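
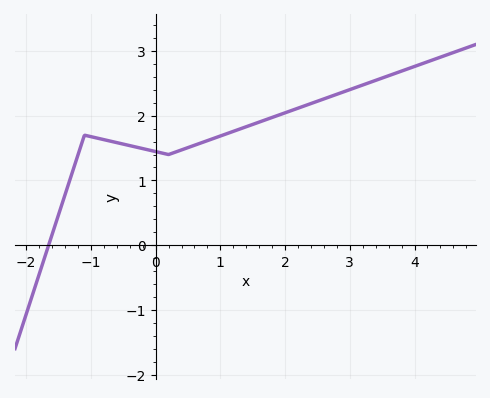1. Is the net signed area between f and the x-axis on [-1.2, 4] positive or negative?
positive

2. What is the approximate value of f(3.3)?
2.51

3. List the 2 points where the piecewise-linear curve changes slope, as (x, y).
(-1.1, 1.7); (0.2, 1.4)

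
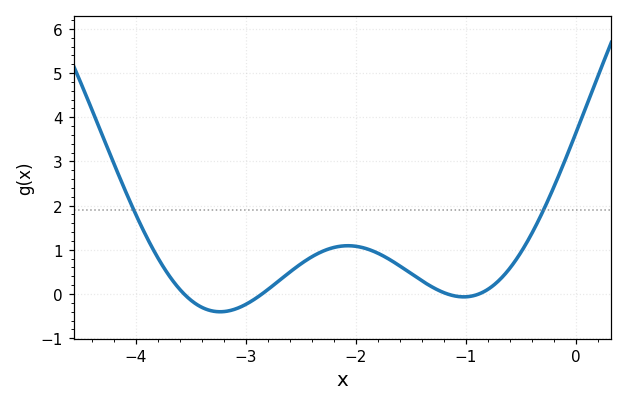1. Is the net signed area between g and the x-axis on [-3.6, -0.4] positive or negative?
positive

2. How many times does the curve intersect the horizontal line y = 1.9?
2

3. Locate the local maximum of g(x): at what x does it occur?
-2.07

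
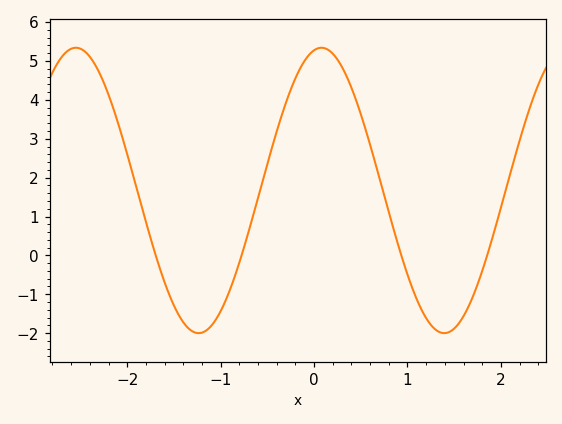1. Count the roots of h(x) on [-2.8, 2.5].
4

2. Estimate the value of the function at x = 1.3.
-1.91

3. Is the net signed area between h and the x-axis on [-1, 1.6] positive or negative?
positive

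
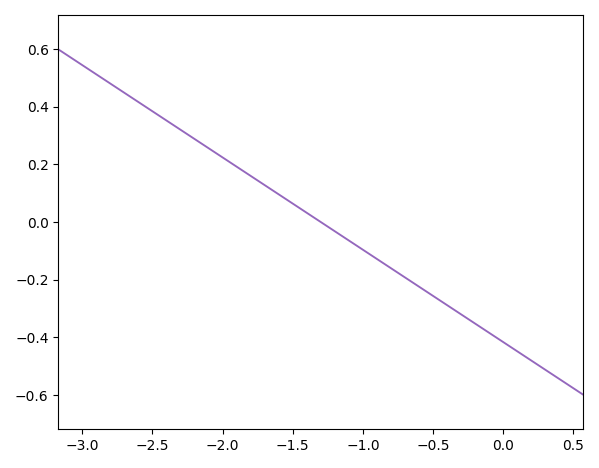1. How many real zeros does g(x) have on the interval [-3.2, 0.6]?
1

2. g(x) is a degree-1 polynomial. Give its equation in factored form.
y = -0.32(x + 1.3)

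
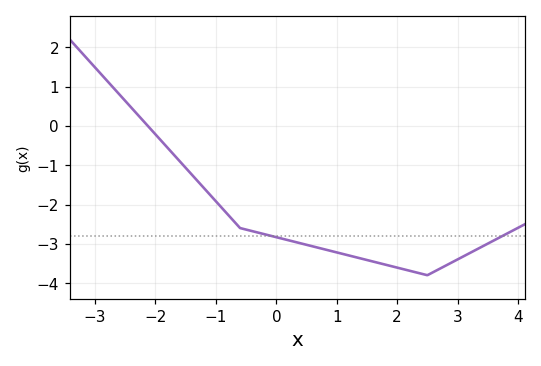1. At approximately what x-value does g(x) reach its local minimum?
2.5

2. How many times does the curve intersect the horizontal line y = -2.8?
2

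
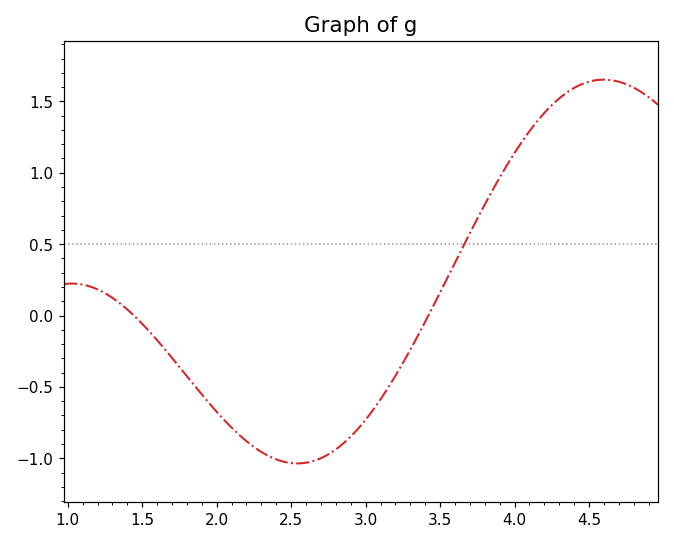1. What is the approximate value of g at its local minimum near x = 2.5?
-1.05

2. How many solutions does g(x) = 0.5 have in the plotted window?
1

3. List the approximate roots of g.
1.4, 3.4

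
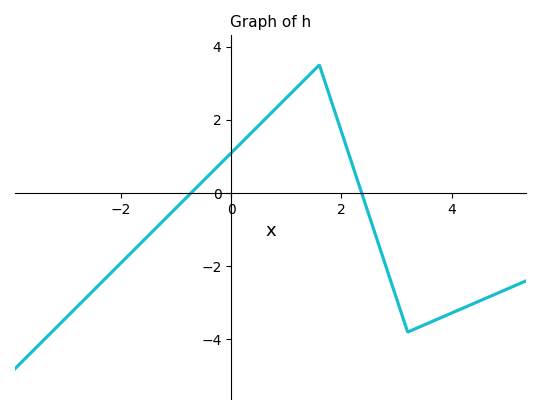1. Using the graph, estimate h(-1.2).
-0.8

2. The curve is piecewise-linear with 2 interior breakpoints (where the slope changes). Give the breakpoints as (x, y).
(1.6, 3.5); (3.2, -3.8)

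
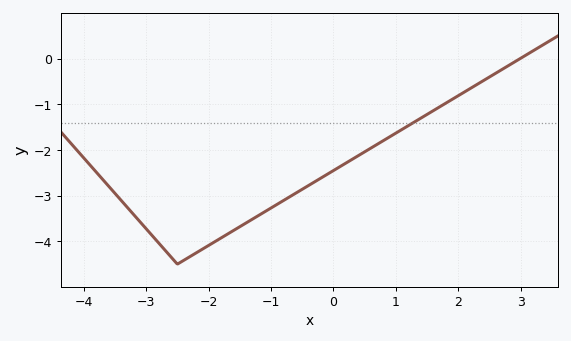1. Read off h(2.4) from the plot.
-0.485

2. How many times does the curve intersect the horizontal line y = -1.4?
1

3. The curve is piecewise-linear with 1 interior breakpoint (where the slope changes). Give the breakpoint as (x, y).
(-2.5, -4.5)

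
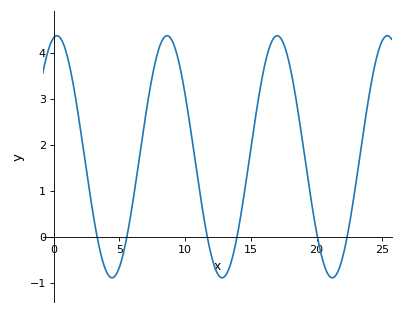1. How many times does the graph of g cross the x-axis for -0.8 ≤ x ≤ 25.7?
6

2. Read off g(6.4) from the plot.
1.47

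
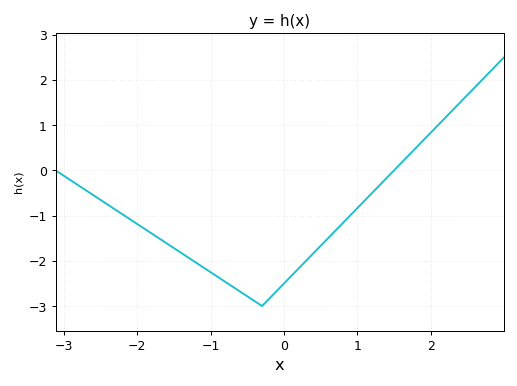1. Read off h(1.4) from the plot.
-0.2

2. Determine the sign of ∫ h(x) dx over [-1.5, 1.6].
negative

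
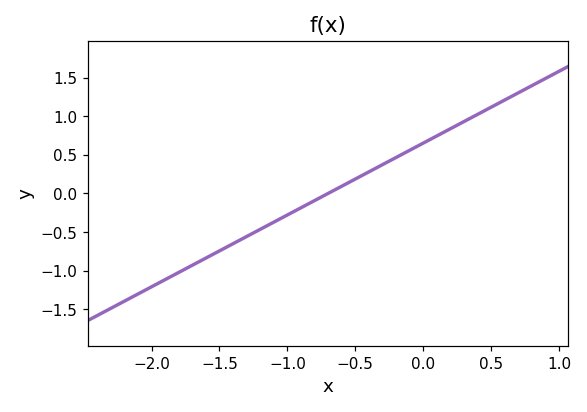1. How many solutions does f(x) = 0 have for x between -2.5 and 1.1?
1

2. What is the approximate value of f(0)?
0.65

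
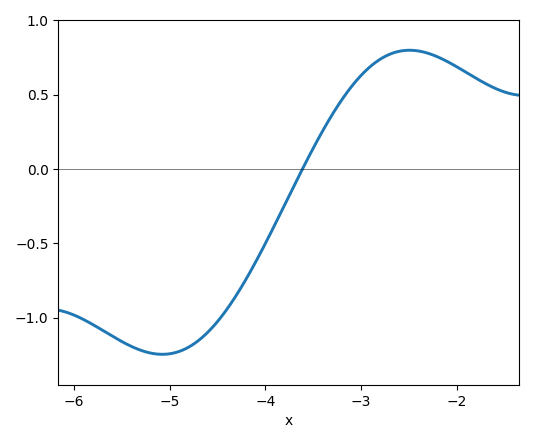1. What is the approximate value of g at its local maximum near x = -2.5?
0.8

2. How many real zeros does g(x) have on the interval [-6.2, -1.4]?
1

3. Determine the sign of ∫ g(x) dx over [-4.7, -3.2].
negative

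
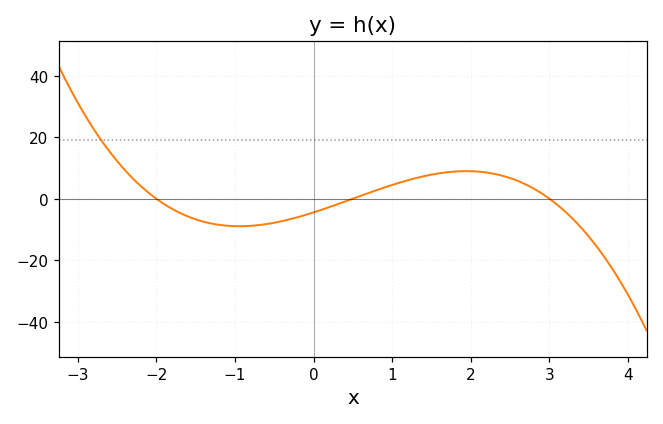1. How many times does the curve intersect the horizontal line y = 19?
1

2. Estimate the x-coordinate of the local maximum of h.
1.9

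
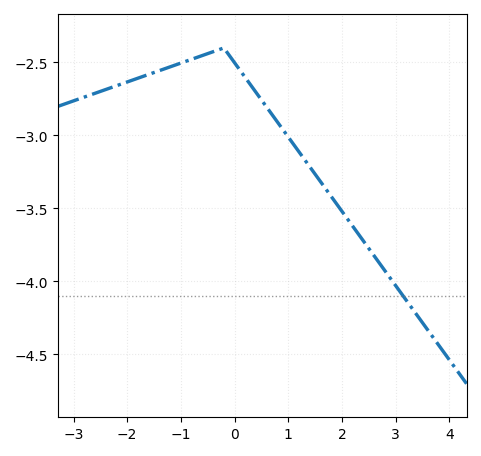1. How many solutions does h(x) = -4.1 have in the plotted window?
1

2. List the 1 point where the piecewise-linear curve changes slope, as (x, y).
(-0.2, -2.4)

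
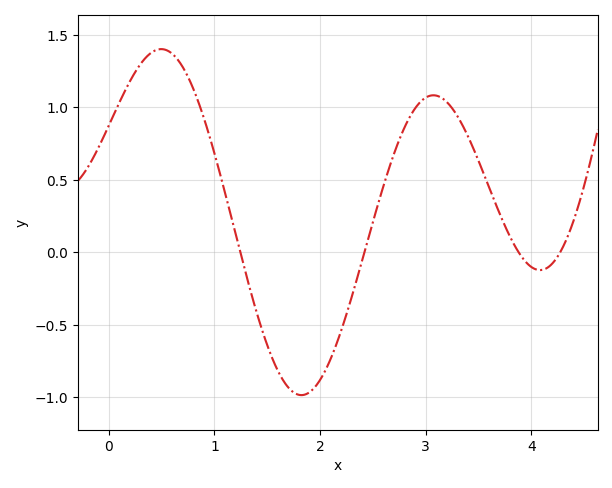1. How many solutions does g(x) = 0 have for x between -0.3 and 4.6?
4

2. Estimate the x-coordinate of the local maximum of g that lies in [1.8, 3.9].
3.07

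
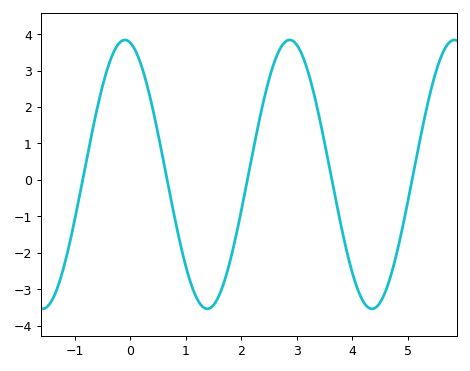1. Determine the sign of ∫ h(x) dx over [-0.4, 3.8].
positive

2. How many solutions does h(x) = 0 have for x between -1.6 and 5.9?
5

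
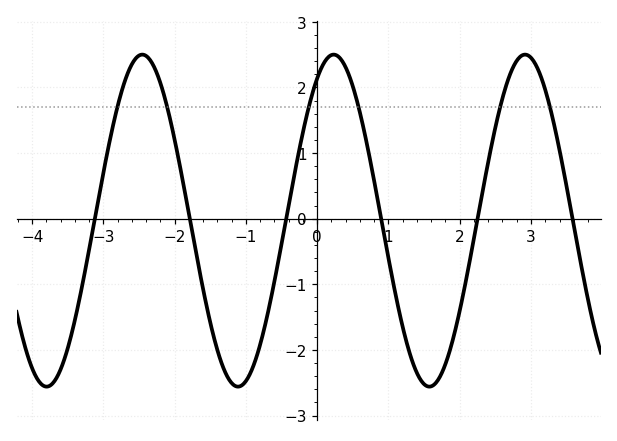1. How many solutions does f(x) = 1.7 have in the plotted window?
6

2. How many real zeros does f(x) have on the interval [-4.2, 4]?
6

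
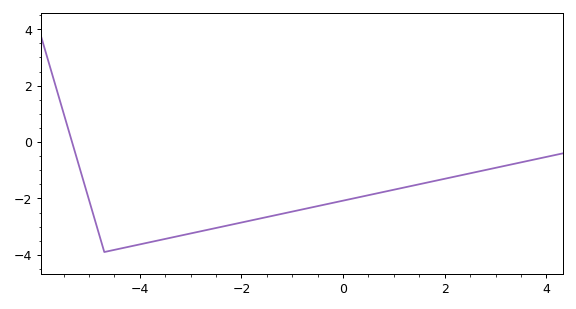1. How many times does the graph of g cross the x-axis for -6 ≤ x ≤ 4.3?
1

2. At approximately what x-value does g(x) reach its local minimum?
-4.6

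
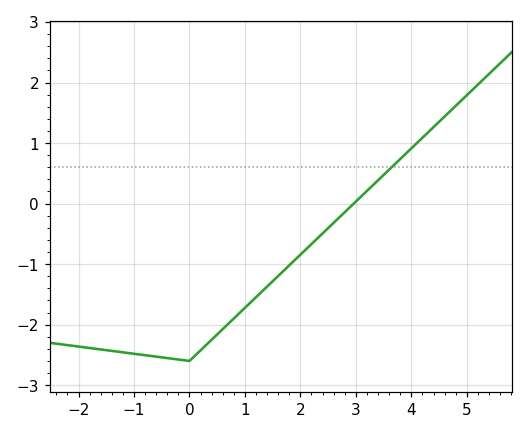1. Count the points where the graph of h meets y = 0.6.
1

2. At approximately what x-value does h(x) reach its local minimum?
0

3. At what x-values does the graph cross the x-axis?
3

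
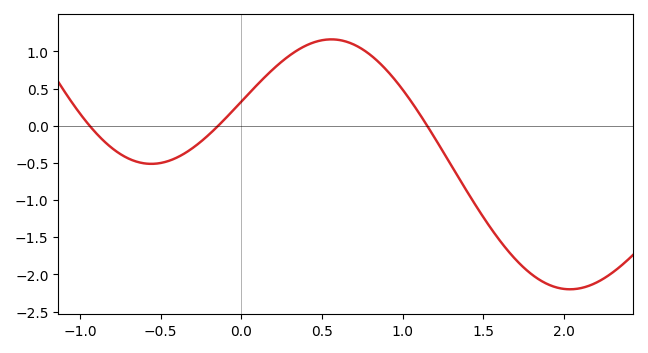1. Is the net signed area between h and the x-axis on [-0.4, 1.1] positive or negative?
positive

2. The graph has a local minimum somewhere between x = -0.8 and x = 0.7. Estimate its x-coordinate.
-0.557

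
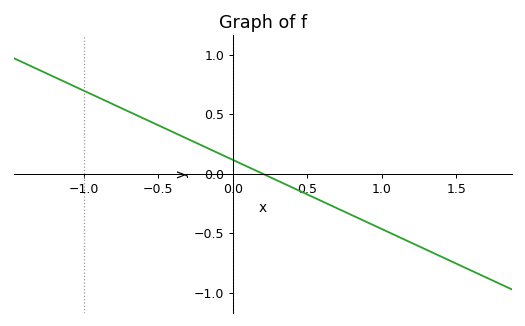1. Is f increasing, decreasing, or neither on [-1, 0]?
decreasing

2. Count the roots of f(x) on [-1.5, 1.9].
1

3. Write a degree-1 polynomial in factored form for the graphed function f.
y = -0.58(x - 0.2)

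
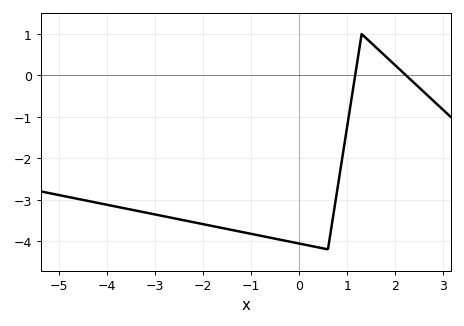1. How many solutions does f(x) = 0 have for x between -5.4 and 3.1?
2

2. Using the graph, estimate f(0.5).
-4.2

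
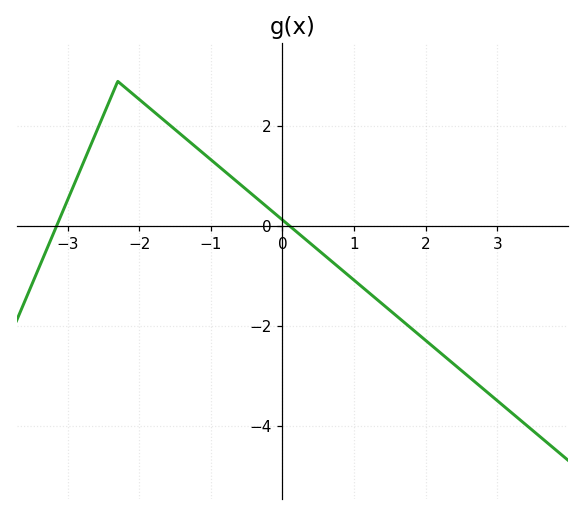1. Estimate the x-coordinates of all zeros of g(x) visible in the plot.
-3.2, 0.2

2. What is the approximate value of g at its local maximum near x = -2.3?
2.8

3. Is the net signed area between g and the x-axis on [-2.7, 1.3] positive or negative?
positive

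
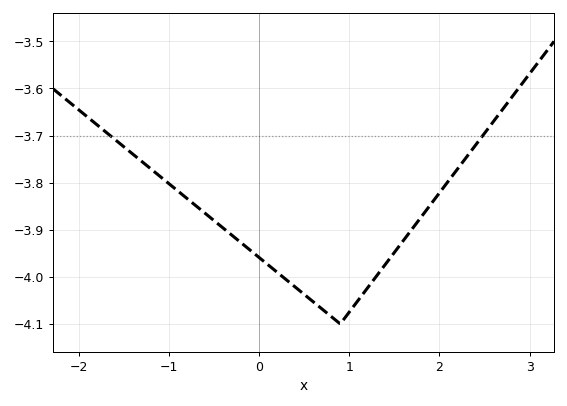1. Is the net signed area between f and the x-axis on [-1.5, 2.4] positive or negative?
negative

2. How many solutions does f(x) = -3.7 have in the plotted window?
2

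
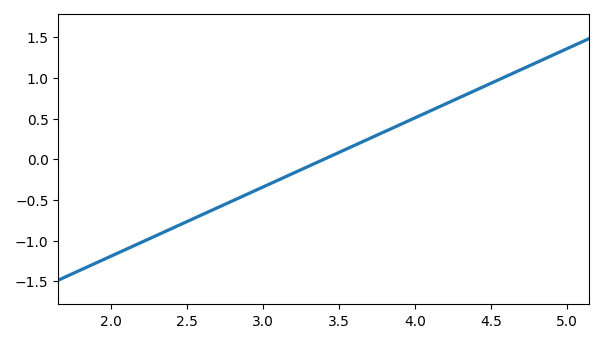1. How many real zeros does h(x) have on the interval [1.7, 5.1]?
1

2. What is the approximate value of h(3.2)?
-0.17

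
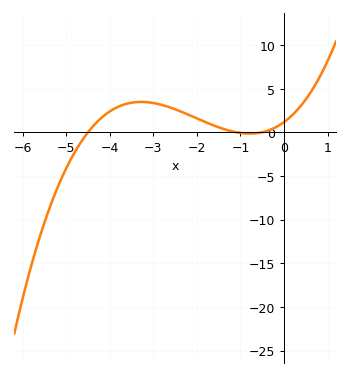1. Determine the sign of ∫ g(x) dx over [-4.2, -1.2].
positive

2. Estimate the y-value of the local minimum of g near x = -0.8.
-0.157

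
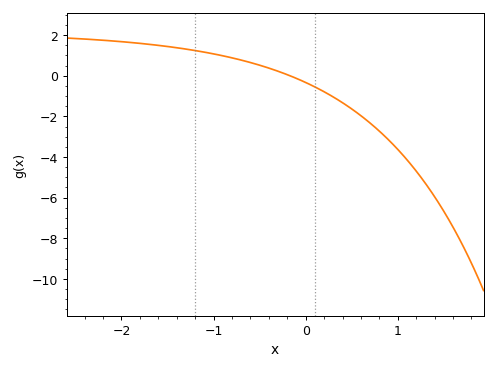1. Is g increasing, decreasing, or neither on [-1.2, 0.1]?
decreasing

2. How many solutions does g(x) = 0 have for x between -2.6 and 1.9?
1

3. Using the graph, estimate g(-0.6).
0.653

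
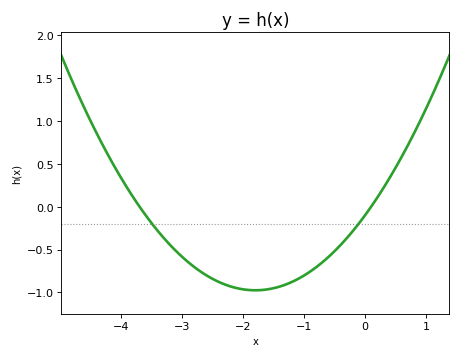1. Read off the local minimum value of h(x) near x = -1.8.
-0.975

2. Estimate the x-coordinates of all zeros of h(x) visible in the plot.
-3.7, 0.1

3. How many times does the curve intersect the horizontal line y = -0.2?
2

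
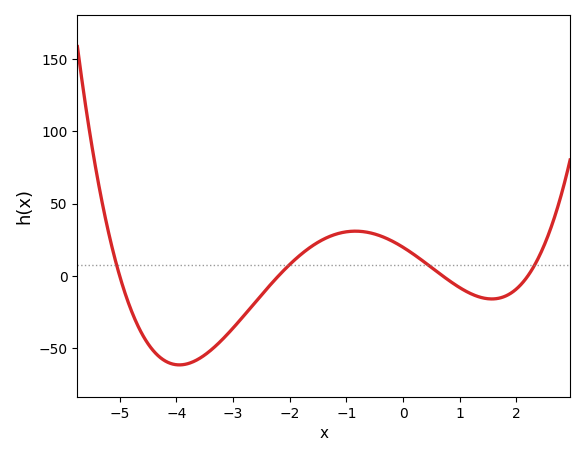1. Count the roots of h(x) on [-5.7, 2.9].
4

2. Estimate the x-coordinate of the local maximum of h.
-0.844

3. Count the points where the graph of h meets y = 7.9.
4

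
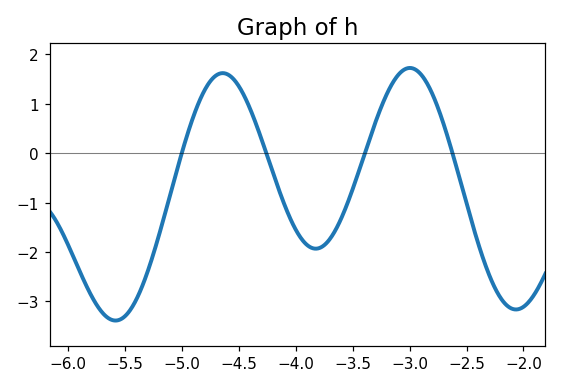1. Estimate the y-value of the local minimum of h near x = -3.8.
-1.93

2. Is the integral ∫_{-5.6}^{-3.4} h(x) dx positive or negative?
negative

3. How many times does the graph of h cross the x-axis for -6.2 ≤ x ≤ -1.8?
4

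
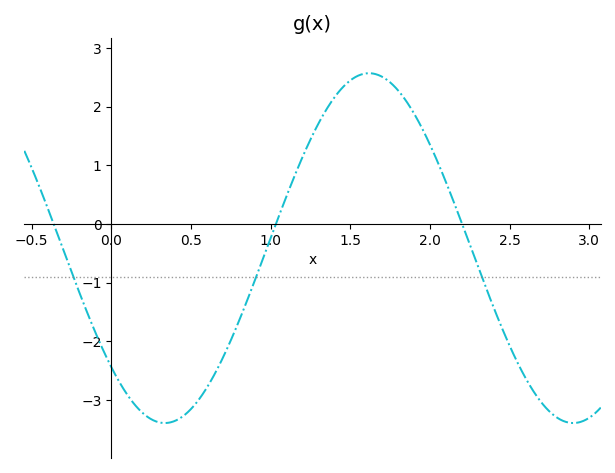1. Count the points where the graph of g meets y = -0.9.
3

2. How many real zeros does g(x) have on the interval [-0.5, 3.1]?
3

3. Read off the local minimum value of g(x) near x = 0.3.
-3.39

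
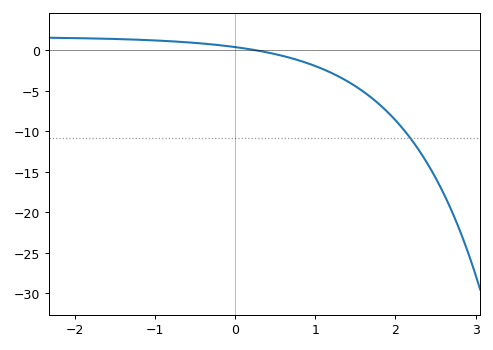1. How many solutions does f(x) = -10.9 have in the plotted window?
1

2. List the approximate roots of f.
0.3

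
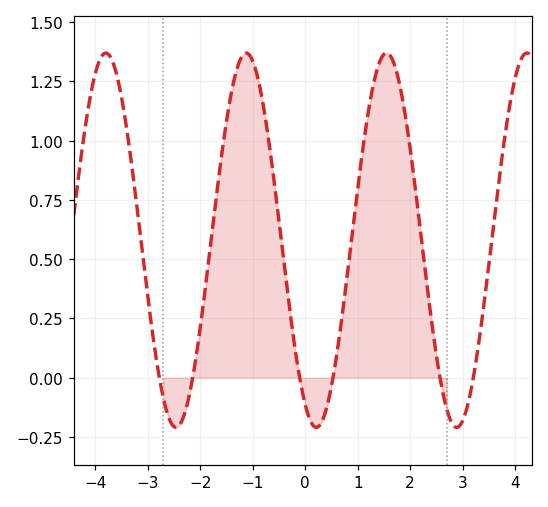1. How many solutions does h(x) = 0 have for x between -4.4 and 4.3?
6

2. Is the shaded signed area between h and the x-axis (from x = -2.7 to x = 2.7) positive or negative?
positive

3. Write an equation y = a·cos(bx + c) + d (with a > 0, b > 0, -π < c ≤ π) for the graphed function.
y = 0.79cos(2.35x + 2.64) + 0.58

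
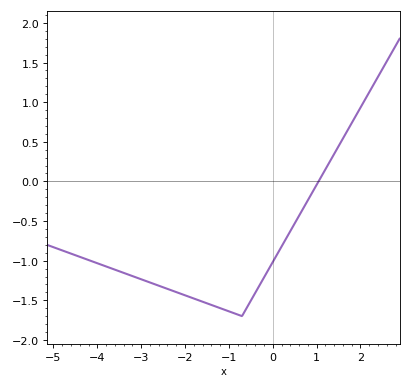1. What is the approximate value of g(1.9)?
0.833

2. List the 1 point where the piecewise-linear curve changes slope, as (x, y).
(-0.7, -1.7)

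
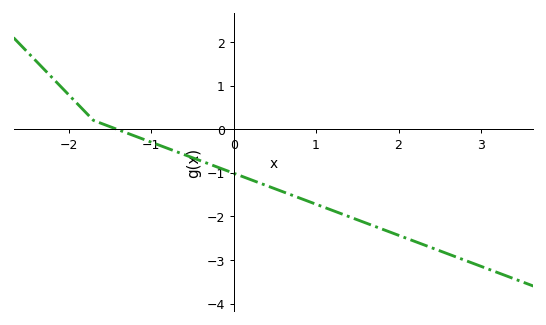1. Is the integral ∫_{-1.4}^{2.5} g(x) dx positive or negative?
negative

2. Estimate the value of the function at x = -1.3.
-0.085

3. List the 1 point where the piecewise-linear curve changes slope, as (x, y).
(-1.7, 0.2)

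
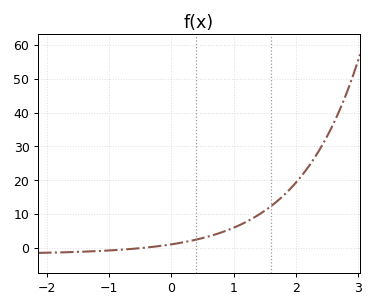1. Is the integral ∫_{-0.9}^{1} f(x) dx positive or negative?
positive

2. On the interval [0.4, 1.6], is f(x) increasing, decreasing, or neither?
increasing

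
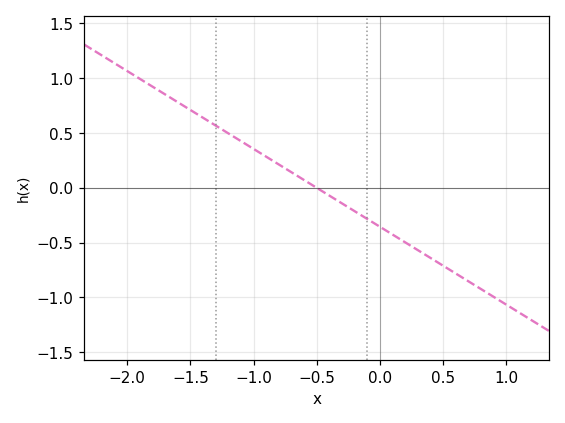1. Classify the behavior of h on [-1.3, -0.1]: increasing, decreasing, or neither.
decreasing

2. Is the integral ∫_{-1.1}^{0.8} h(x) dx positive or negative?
negative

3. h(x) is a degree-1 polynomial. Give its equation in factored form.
y = -0.71(x + 0.5)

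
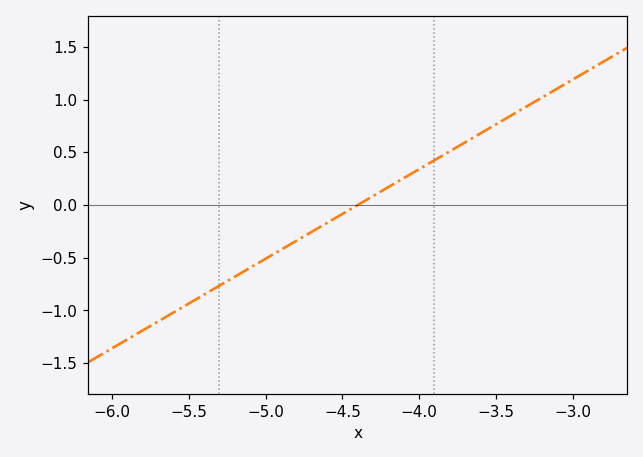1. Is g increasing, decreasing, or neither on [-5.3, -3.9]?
increasing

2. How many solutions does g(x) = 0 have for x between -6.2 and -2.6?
1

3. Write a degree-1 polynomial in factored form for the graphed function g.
y = 0.85(x + 4.4)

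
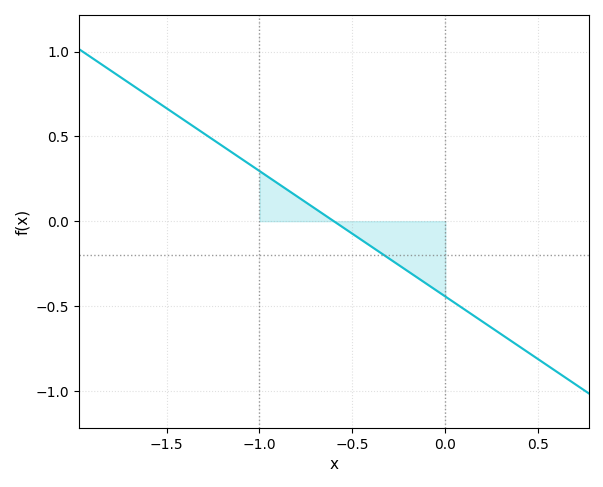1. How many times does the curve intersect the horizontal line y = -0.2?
1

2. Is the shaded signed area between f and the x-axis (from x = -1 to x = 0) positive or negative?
negative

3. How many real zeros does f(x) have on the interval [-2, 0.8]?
1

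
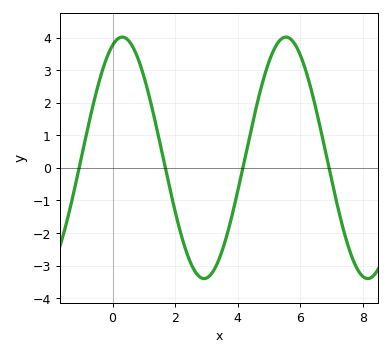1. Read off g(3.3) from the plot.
-3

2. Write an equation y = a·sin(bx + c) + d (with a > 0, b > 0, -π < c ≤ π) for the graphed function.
y = 3.71sin(1.2x + 1.2) + 0.31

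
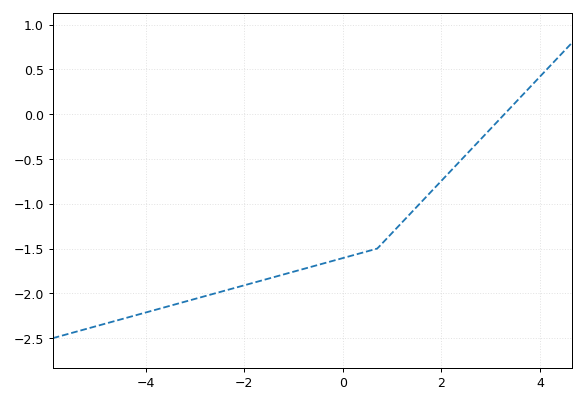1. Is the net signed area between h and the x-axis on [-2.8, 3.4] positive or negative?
negative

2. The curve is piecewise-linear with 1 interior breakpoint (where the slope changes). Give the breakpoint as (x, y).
(0.7, -1.5)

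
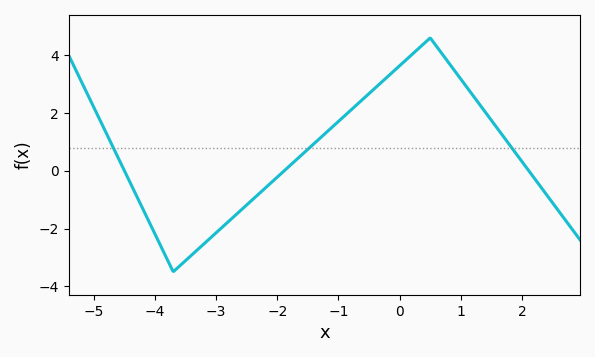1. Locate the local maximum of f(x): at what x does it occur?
0.6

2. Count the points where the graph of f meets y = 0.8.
3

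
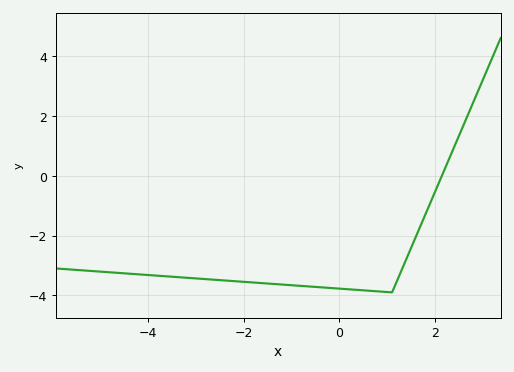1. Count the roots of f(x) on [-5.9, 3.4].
1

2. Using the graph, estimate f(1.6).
-2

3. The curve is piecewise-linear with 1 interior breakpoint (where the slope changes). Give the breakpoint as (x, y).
(1.1, -3.9)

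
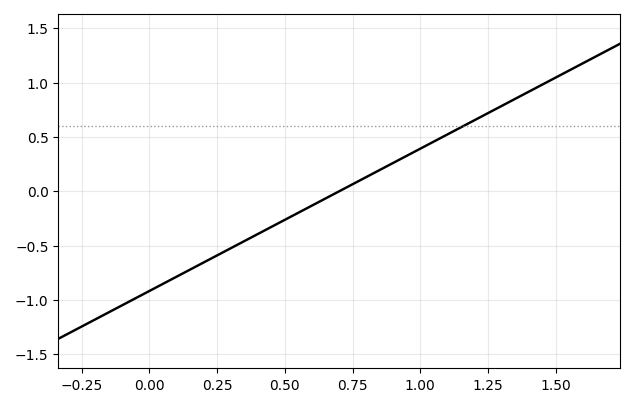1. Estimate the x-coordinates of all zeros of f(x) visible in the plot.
0.7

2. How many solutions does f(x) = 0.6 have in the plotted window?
1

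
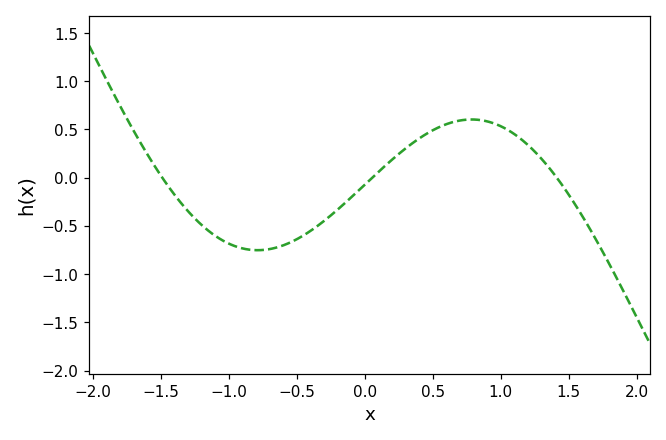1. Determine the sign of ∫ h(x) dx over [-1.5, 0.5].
negative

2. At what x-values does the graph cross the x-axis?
-1.5, 0.1, 1.4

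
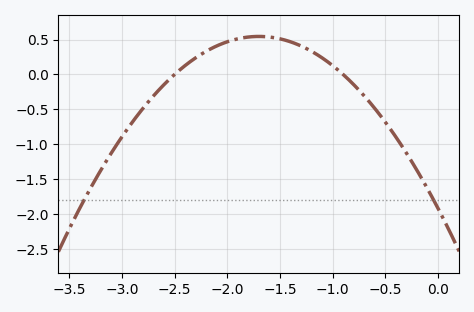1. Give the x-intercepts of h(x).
-2.5, -0.9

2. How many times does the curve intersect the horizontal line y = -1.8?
2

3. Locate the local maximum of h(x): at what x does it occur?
-1.7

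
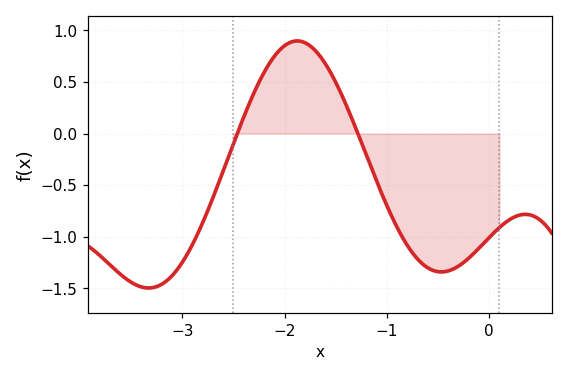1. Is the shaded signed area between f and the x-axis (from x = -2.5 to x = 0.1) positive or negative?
negative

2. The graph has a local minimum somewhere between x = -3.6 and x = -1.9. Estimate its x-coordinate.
-3.33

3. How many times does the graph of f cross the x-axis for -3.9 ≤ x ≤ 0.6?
2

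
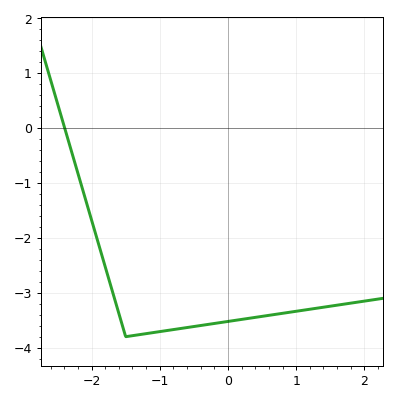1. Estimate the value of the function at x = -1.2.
-3.74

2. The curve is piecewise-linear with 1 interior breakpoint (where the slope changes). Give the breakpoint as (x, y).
(-1.5, -3.8)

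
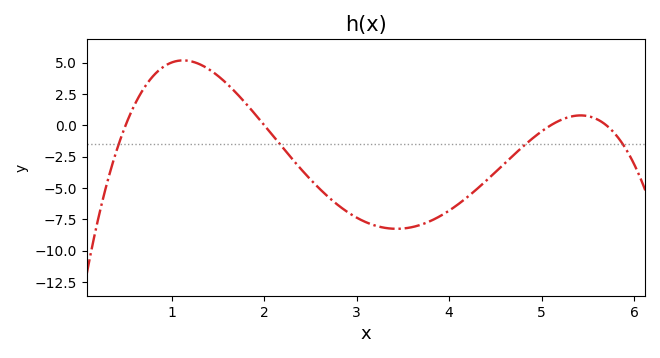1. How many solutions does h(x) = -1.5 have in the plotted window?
4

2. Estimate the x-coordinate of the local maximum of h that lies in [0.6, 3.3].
1.1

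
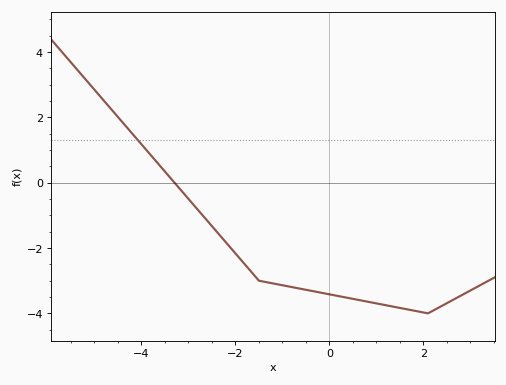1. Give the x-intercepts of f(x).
-3.29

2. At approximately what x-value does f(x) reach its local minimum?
2.1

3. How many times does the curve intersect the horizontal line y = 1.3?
1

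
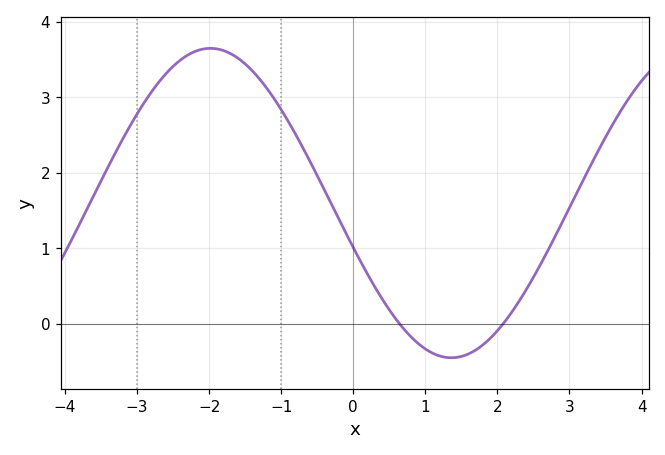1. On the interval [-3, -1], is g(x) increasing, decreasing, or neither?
neither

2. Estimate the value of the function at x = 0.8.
-0.172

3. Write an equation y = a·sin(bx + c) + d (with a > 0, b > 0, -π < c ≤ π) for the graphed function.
y = 2.05sin(0.94x - 2.85) + 1.6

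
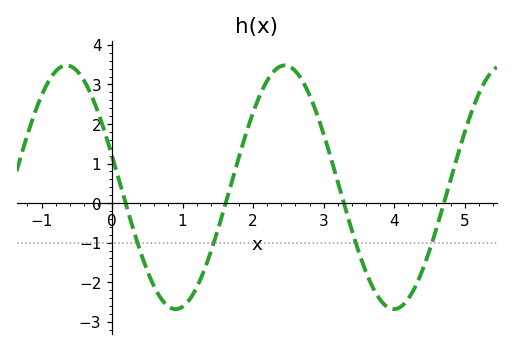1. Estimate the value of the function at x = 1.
-2.62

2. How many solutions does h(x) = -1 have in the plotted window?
4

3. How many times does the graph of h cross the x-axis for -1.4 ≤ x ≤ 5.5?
4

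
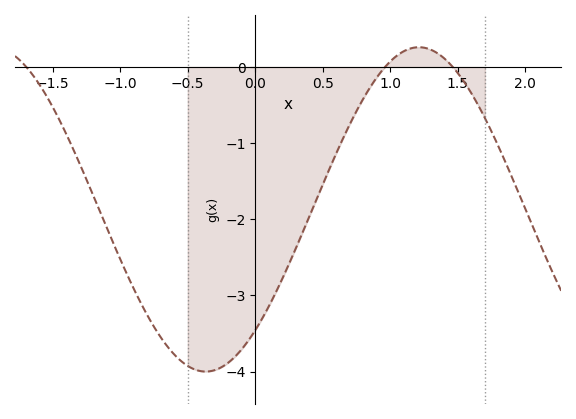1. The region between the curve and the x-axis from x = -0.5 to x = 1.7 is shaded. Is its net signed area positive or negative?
negative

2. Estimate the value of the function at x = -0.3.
-3.98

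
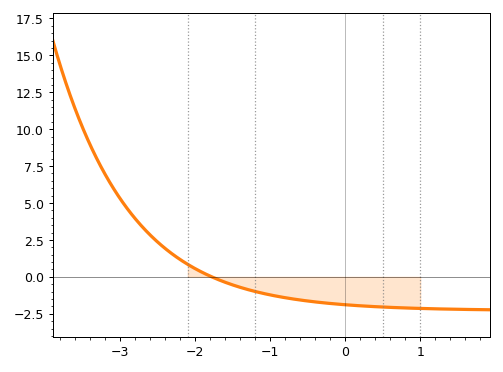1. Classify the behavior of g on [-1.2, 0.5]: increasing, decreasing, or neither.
decreasing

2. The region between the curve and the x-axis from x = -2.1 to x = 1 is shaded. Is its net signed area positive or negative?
negative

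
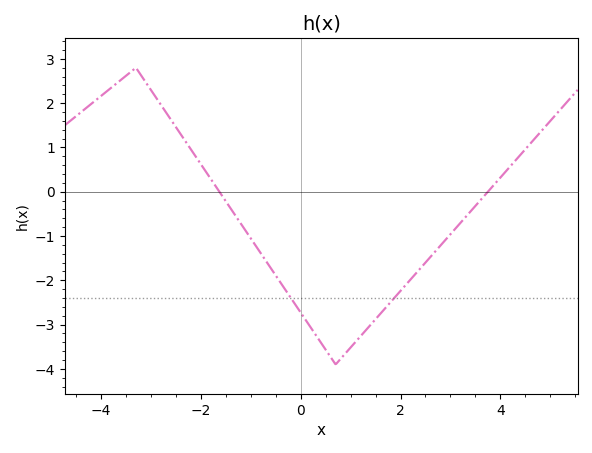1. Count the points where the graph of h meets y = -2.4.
2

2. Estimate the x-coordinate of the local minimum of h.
0.699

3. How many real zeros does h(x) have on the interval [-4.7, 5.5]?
2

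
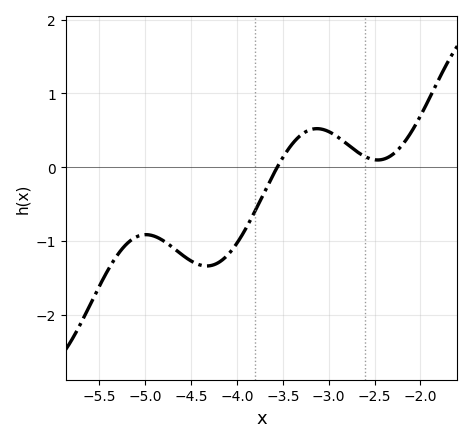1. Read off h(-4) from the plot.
-1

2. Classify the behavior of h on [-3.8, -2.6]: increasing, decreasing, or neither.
neither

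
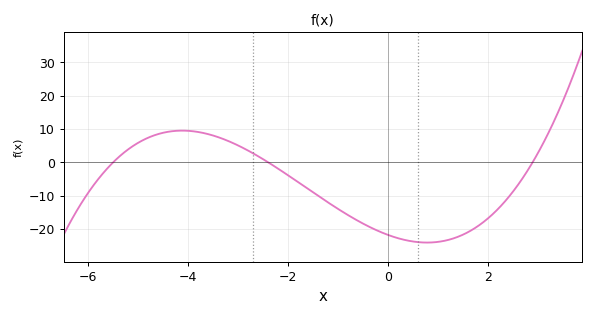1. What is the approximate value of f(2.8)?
-2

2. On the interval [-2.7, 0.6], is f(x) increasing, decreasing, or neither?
decreasing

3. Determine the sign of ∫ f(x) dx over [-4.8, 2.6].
negative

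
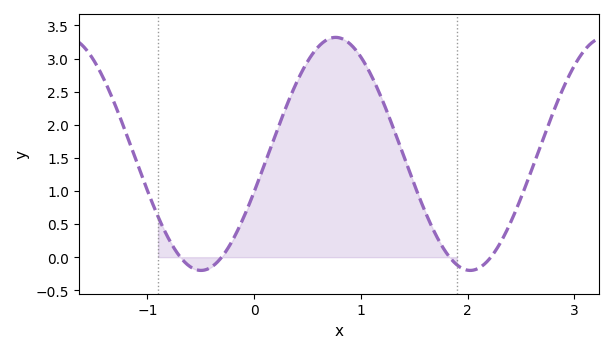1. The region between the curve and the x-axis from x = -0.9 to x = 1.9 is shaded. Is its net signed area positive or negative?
positive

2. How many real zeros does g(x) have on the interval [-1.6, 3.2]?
4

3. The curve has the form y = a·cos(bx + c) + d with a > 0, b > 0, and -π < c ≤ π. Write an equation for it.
y = 1.76cos(2.5x - 1.9) + 1.56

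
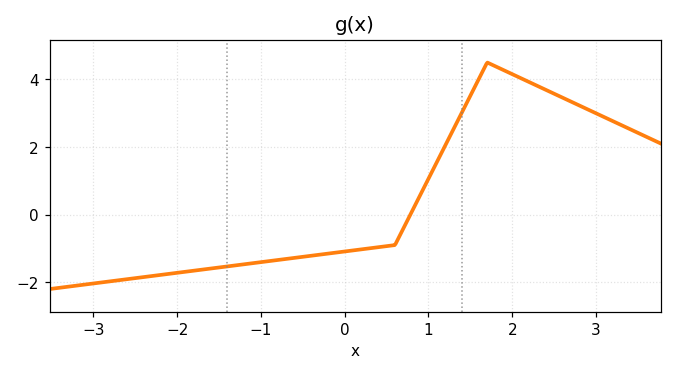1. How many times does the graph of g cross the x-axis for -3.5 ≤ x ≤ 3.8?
1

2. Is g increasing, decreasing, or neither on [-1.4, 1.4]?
increasing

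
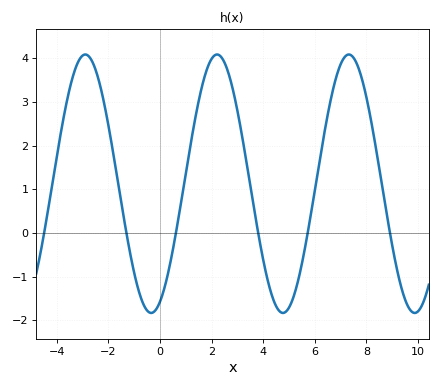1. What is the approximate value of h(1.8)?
3.7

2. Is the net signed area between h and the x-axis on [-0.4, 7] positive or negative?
positive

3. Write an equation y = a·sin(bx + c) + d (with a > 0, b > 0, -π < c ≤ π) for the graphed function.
y = 2.96sin(1.2x - 1.2) + 1.13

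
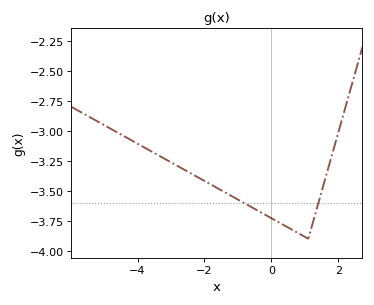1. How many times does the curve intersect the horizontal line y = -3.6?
2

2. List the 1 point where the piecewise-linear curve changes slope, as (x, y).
(1.1, -3.9)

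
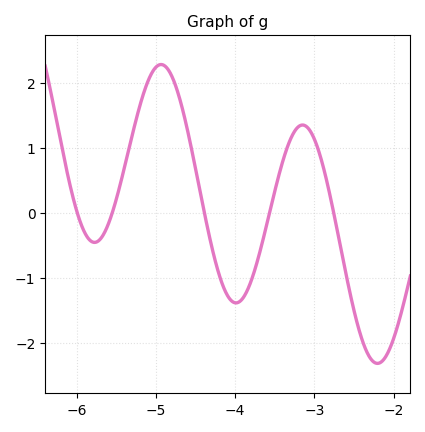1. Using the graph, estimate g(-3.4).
0.8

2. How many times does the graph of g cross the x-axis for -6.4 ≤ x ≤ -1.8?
5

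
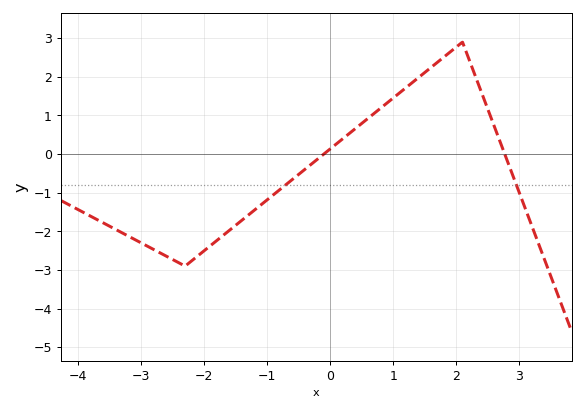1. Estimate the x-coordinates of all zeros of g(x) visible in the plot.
-0.2, 2.8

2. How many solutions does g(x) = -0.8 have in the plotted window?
2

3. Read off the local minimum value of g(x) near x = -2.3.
-2.9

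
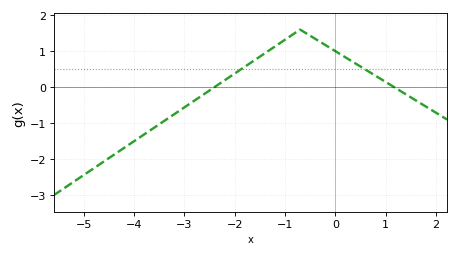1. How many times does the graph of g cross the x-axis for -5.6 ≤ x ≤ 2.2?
2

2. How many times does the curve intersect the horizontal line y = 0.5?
2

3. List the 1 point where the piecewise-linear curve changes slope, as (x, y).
(-0.7, 1.6)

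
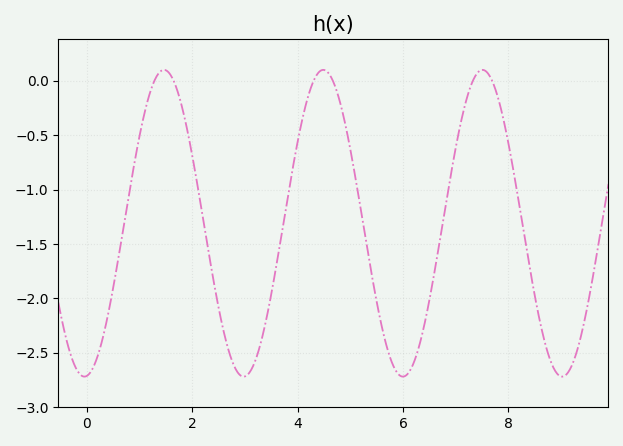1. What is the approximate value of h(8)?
-0.55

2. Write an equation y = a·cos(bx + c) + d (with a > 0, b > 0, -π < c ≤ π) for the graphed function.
y = 1.41cos(2.1x - 3.1) - 1.31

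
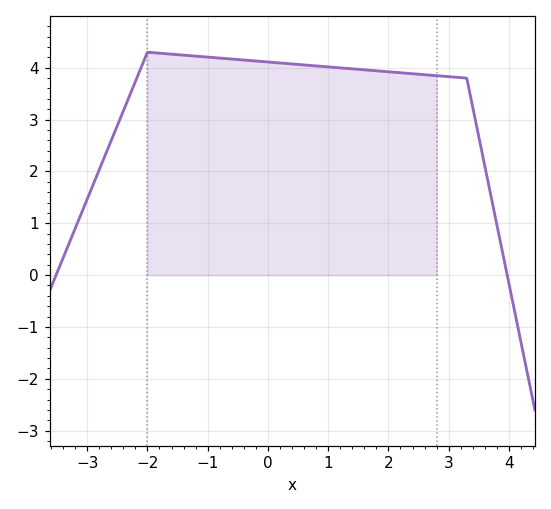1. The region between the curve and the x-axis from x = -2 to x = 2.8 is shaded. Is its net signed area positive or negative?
positive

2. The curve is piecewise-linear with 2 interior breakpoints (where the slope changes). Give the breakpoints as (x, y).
(-2, 4.3); (3.3, 3.8)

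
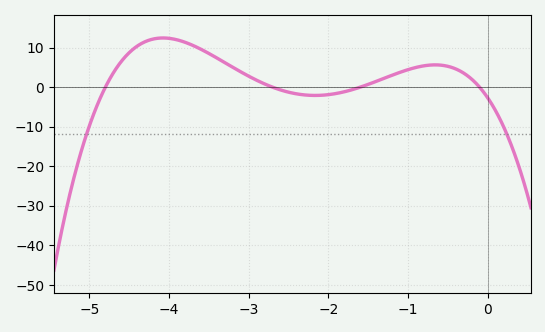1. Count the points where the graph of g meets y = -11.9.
2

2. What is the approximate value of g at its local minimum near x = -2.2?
-2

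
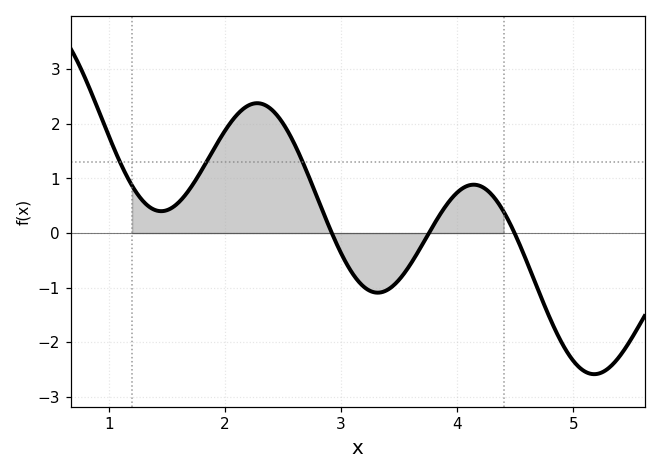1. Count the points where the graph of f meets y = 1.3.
3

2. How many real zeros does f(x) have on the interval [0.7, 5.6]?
3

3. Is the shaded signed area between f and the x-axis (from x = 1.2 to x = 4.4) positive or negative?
positive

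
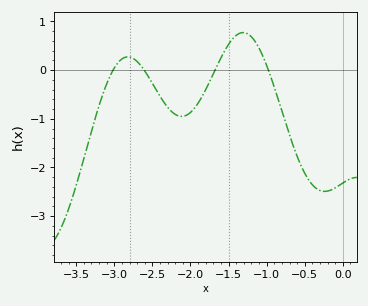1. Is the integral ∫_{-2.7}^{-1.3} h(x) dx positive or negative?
negative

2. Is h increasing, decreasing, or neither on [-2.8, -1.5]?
neither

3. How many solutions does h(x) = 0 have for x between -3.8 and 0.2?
4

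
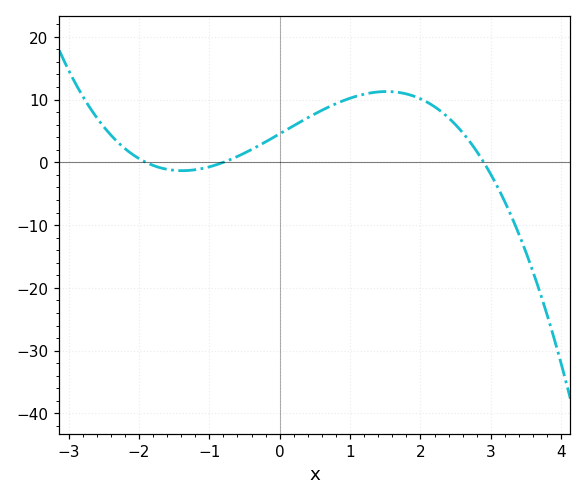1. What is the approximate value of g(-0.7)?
0.445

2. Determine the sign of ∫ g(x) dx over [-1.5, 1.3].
positive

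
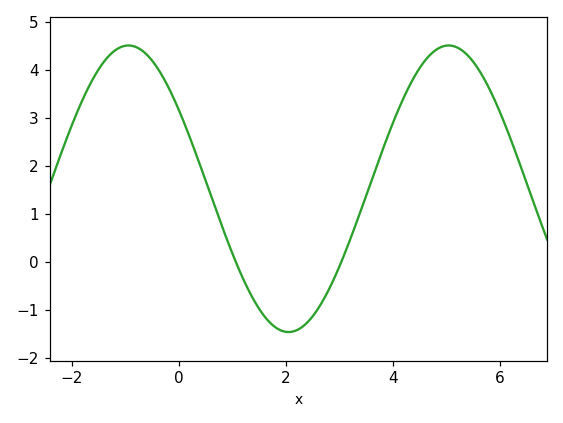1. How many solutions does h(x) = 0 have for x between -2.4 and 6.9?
2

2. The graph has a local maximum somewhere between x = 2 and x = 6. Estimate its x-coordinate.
5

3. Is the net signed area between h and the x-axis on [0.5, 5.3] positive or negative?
positive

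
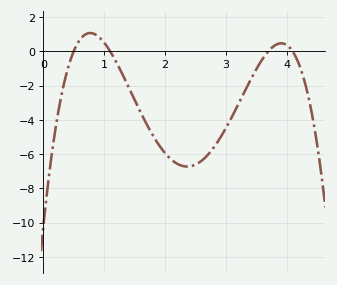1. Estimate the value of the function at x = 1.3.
-1.4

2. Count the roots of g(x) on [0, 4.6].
4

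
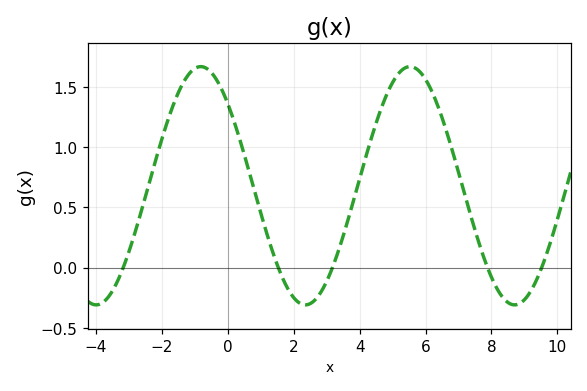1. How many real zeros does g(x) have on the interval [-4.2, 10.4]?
5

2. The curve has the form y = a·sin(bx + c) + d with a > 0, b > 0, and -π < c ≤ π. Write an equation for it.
y = 0.99sin(0.99x + 2.38) + 0.68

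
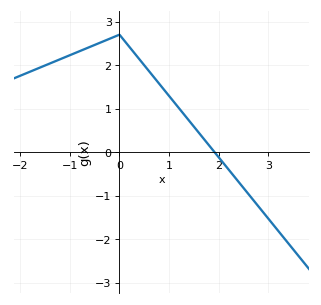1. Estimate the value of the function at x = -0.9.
2.3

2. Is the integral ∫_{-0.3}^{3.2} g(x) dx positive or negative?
positive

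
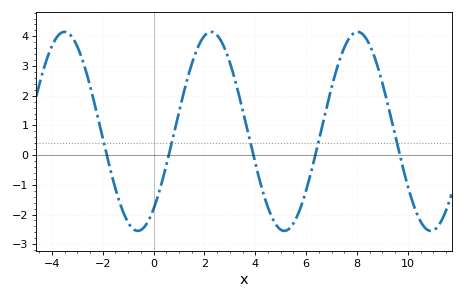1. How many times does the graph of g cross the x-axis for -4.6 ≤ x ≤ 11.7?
5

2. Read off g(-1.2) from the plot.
-1.9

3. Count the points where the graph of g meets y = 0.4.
5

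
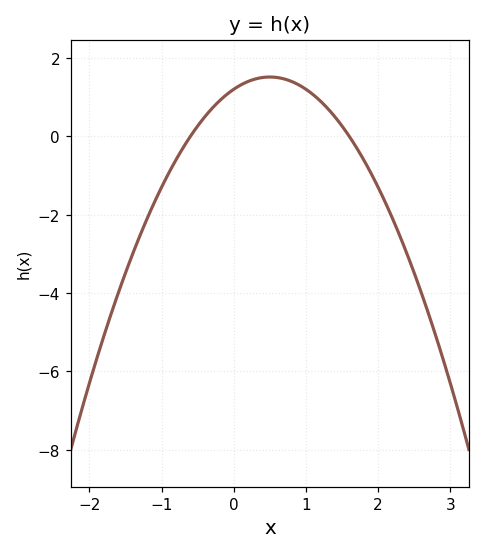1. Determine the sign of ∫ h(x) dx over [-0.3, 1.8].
positive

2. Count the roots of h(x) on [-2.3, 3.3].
2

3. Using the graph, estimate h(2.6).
-4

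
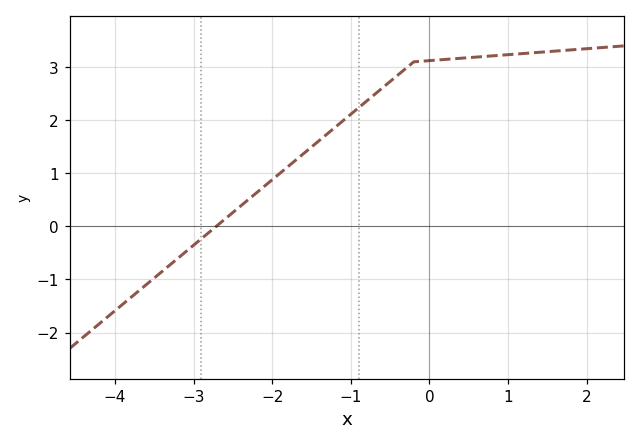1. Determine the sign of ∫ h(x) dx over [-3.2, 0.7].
positive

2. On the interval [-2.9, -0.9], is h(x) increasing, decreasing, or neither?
increasing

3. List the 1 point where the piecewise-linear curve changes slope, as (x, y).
(-0.2, 3.1)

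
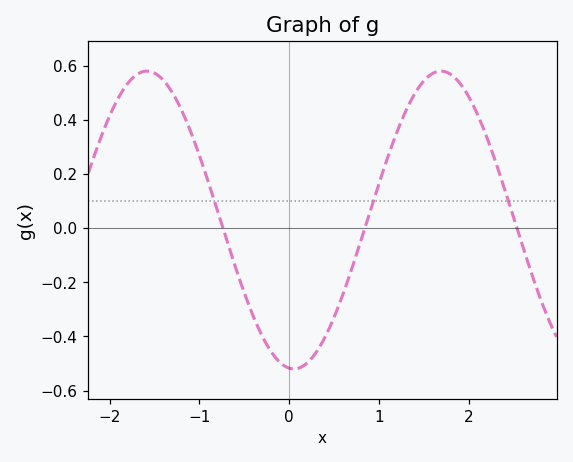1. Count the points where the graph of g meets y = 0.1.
3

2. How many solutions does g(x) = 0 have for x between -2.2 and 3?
3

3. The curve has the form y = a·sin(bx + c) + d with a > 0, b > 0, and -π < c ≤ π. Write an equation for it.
y = 0.55sin(1.9x - 1.7) + 0.03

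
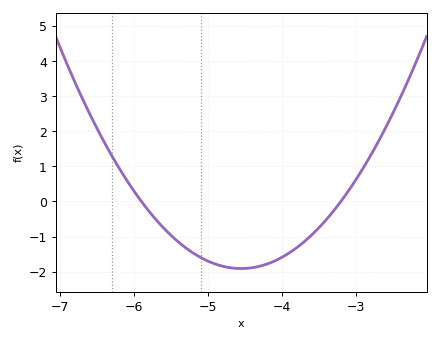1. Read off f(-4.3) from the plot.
-1.85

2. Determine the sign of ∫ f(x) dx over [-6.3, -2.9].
negative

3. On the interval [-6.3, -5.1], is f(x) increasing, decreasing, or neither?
decreasing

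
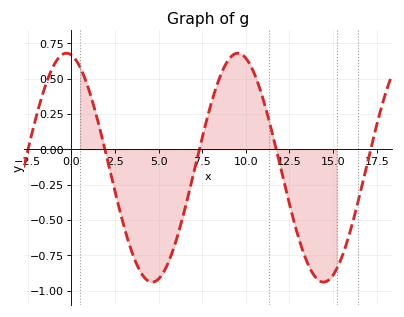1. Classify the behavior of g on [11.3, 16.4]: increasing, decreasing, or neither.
neither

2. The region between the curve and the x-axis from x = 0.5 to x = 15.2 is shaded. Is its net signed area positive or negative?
negative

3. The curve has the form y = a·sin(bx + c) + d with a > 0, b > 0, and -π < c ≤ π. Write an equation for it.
y = 0.81sin(0.64x + 1.8) - 0.13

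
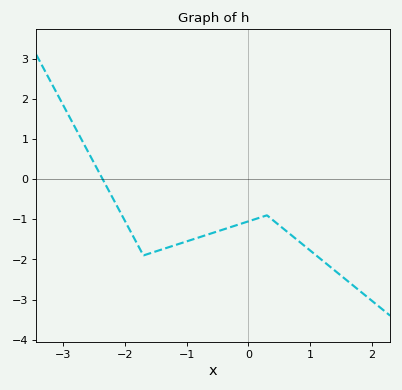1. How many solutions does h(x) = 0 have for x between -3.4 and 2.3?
1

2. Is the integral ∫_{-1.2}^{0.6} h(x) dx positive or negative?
negative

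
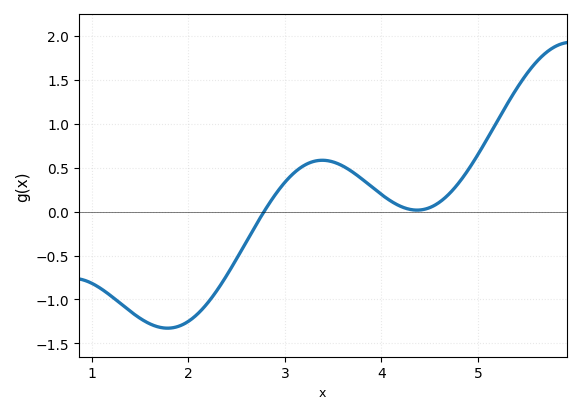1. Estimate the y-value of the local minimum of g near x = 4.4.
0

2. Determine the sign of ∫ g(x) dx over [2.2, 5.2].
positive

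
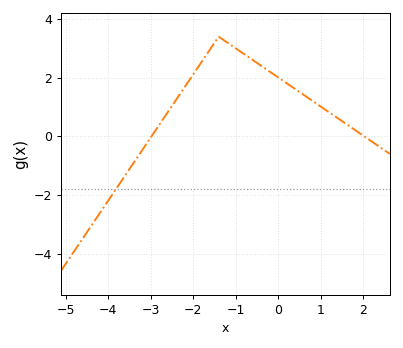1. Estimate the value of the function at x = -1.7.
2.75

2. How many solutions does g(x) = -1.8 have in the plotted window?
1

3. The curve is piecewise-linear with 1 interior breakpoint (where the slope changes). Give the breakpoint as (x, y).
(-1.4, 3.4)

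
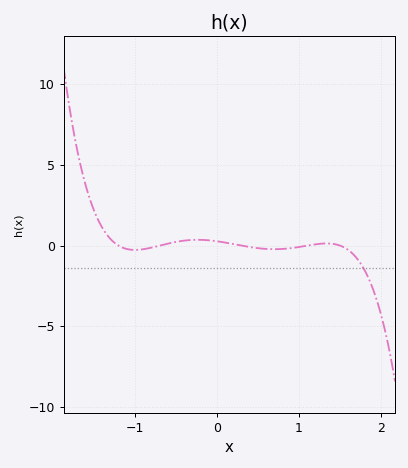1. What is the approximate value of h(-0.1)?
0.329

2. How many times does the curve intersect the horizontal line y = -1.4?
1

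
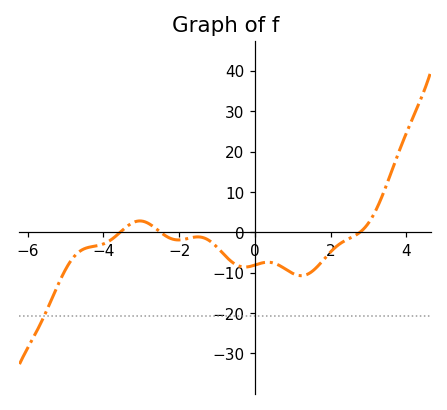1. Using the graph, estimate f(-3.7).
-1.16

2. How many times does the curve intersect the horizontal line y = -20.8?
1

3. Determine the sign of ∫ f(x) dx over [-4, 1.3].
negative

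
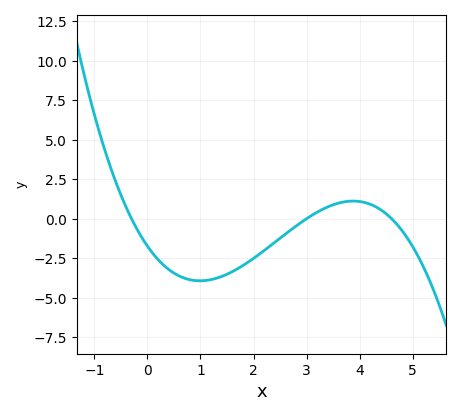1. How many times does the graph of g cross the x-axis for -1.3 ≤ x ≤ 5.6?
3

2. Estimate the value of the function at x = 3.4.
0.5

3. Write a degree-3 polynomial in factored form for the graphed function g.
y = -0.42(x + 0.3)(x - 3)(x - 4.6)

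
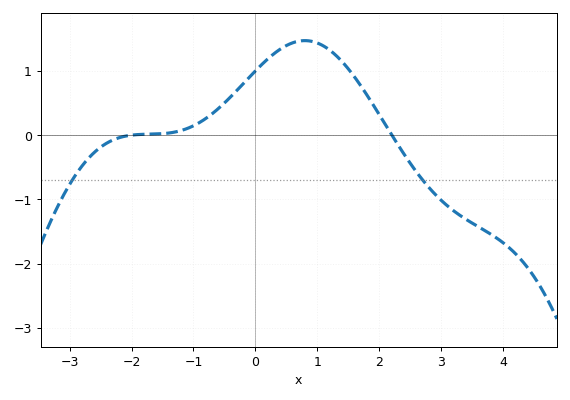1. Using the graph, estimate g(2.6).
-0.574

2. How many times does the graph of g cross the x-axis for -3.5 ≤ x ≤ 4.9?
2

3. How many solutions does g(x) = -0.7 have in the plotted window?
2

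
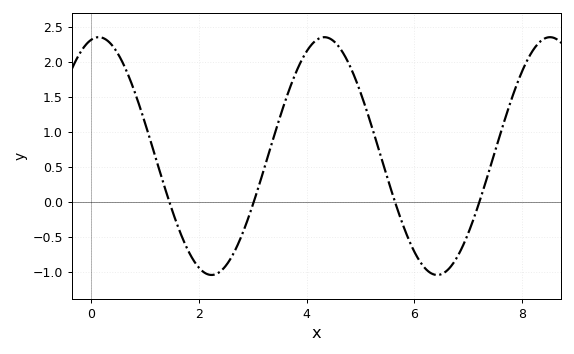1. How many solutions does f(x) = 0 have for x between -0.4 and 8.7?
4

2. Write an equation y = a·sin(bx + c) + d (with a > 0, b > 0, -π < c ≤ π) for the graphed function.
y = 1.7sin(1.5x + 1.36) + 0.66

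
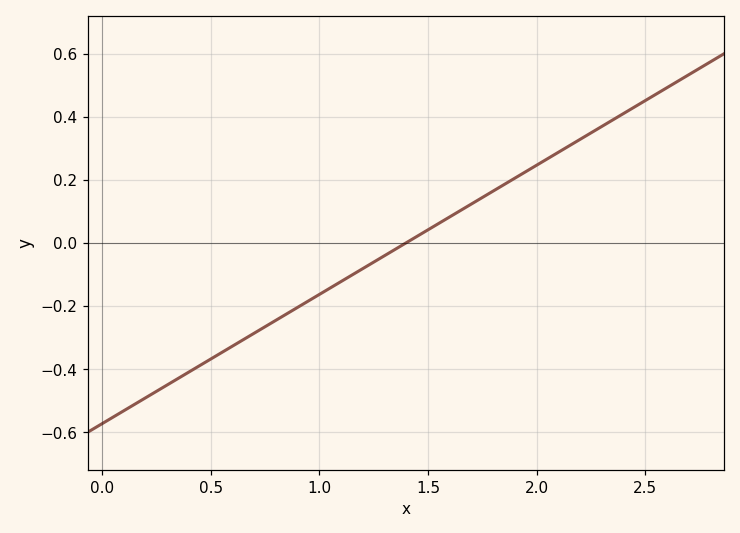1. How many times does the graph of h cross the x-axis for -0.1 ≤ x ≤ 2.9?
1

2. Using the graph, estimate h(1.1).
-0.12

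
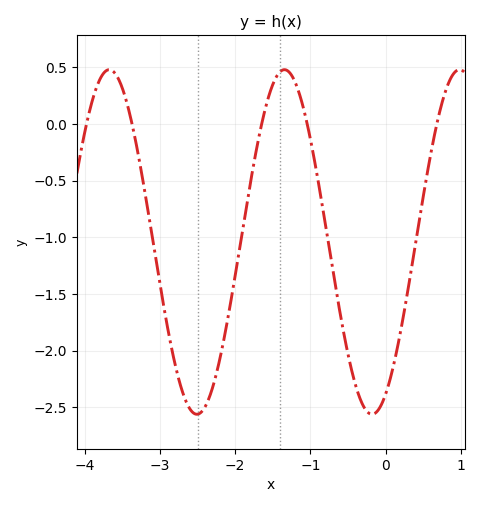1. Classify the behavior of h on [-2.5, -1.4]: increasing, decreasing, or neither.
increasing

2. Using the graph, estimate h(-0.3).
-2.48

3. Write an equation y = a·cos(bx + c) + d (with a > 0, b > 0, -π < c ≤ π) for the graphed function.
y = 1.52cos(2.7x - 2.65) - 1.04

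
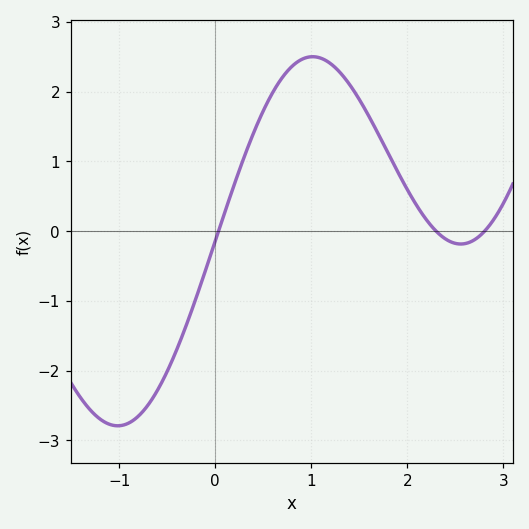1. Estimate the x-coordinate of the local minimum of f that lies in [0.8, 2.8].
2.55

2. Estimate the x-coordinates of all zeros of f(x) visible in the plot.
0.035, 2.3, 2.8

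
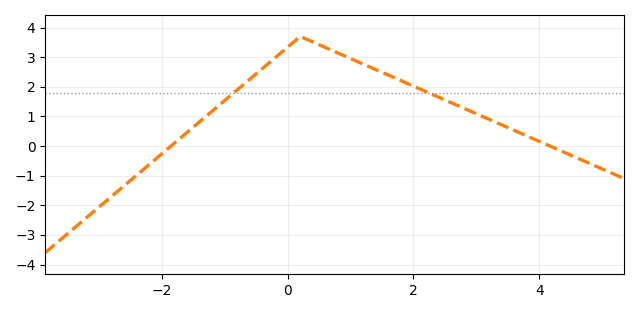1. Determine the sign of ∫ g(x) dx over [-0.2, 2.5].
positive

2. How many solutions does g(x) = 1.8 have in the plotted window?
2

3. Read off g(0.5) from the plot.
3.42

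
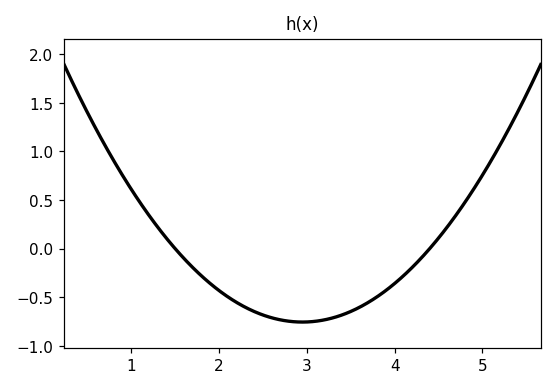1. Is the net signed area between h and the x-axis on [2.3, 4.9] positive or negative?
negative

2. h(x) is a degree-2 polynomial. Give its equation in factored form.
y = 0.36(x - 1.5)(x - 4.4)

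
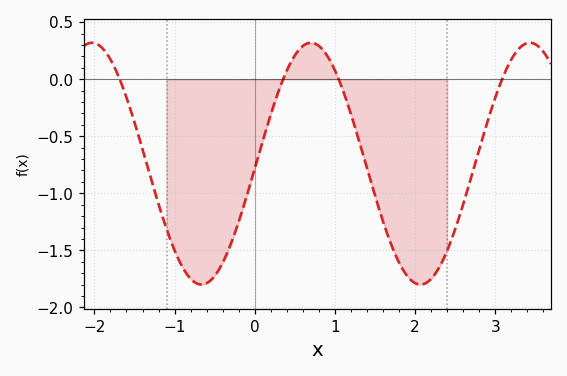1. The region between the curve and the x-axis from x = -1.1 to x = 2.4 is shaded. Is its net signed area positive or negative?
negative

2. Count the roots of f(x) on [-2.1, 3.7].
4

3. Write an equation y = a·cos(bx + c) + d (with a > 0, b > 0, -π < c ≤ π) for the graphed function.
y = 1.06cos(2.3x - 1.61) - 0.74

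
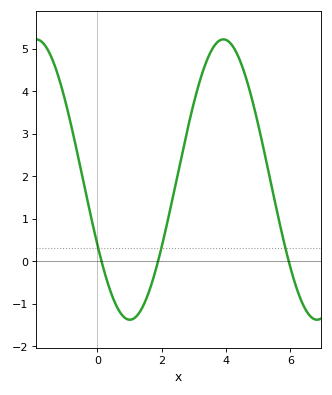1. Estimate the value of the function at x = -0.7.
2.82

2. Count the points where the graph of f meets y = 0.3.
3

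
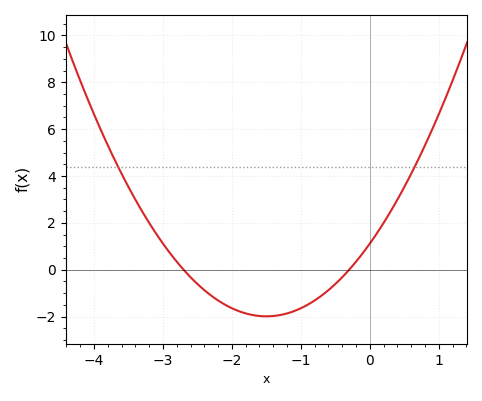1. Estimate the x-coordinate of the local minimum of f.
-1.5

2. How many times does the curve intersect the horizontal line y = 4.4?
2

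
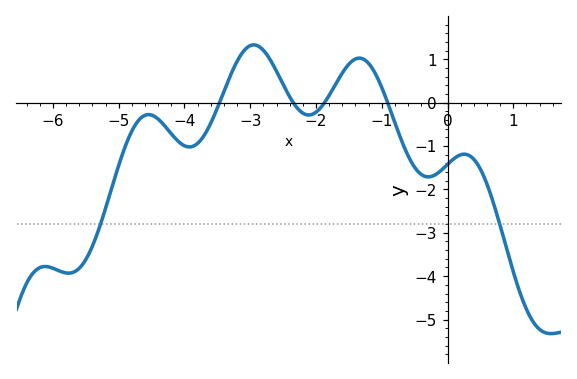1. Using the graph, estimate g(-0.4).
-1.7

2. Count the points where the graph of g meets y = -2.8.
2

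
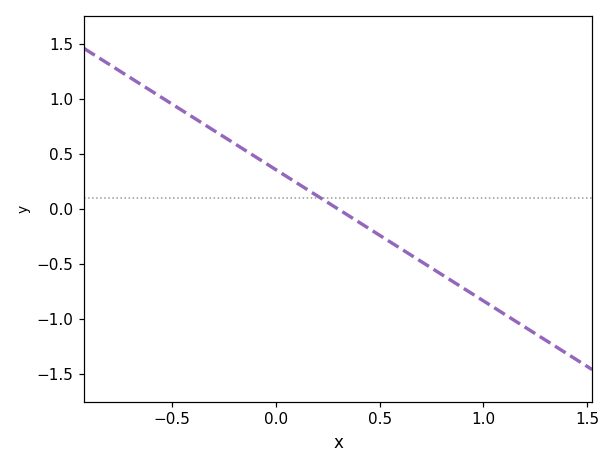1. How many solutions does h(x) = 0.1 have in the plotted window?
1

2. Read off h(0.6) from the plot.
-0.35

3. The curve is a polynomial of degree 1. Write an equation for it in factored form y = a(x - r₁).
y = -1.19(x - 0.3)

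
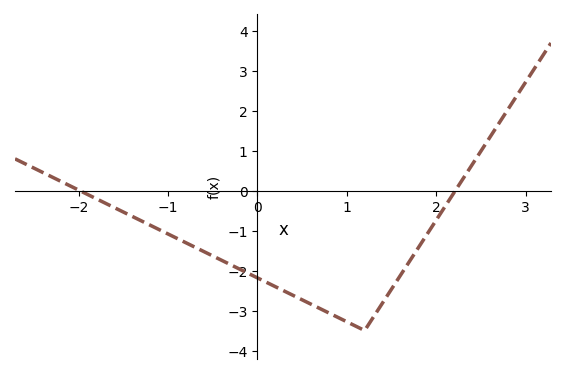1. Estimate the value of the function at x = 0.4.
-2.6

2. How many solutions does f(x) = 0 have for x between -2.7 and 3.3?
2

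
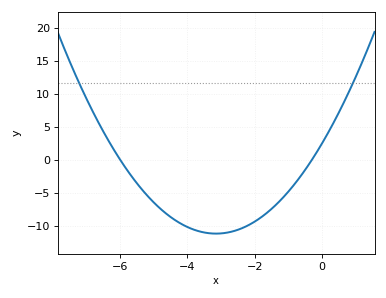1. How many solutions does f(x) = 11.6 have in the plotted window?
2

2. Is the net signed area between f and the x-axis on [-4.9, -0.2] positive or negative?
negative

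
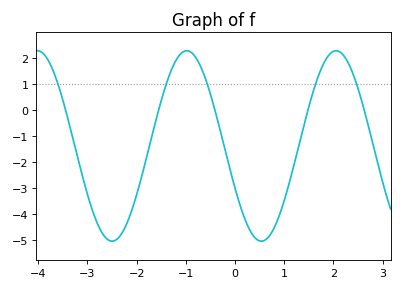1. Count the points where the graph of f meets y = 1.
5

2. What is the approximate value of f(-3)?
-3.23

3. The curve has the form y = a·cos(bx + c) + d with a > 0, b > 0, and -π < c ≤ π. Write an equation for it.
y = 3.65cos(2.07x + 2.03) - 1.38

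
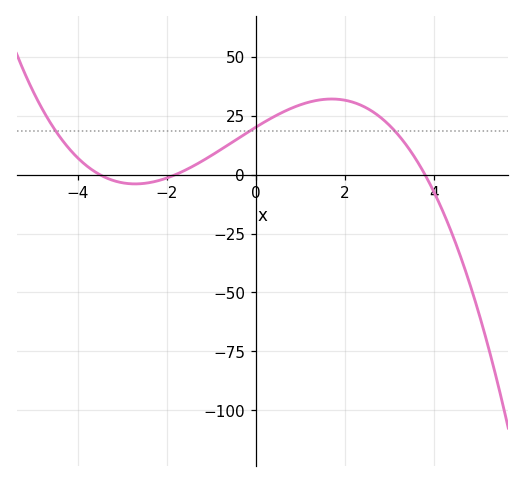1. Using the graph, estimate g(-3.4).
0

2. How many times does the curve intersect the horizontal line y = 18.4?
3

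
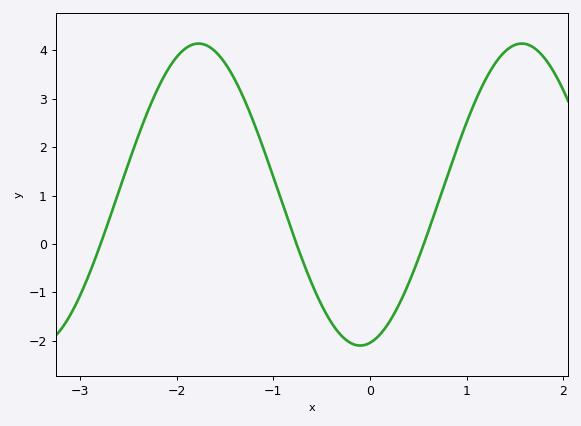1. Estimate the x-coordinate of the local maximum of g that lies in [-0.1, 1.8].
1.6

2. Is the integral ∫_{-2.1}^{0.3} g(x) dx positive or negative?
positive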